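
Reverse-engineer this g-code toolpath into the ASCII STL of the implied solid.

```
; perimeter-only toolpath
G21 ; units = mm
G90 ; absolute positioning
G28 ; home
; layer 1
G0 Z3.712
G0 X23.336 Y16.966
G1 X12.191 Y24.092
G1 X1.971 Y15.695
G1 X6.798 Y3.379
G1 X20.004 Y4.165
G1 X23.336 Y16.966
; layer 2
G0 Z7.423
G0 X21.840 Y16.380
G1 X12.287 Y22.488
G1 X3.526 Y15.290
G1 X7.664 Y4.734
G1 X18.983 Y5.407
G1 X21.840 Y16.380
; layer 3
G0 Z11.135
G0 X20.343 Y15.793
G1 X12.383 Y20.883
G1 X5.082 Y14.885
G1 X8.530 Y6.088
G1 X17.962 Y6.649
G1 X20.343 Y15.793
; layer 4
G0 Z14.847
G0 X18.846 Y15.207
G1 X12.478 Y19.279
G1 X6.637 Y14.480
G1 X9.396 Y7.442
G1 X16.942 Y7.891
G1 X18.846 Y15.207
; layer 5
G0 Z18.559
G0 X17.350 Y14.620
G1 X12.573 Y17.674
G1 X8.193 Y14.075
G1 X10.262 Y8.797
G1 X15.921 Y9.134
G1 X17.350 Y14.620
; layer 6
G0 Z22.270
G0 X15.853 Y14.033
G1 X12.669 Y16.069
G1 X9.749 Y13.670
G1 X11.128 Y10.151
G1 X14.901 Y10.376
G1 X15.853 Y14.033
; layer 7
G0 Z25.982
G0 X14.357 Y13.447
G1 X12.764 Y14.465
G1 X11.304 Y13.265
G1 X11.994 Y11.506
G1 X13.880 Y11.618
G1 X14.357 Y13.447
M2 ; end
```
solid part
  facet normal 0.0000 0.0000 -1.0000
    outer loop
      vertex 0.415 16.100 0.000
      vertex 12.096 25.697 0.000
      vertex 24.833 17.553 0.000
    endloop
  endfacet
  facet normal 0.0000 0.0000 -1.0000
    outer loop
      vertex 5.932 2.025 0.000
      vertex 0.415 16.100 0.000
      vertex 24.833 17.553 0.000
    endloop
  endfacet
  facet normal 0.0000 0.0000 -1.0000
    outer loop
      vertex 21.024 2.923 0.000
      vertex 5.932 2.025 0.000
      vertex 24.833 17.553 0.000
    endloop
  endfacet
  facet normal 0.5084 0.7951 0.3307
    outer loop
      vertex 24.833 17.553 0.000
      vertex 12.096 25.697 0.000
      vertex 12.860 12.860 29.694
    endloop
  endfacet
  facet normal -0.5991 0.7292 0.3307
    outer loop
      vertex 12.096 25.697 0.000
      vertex 0.415 16.100 0.000
      vertex 12.860 12.860 29.694
    endloop
  endfacet
  facet normal -0.8787 -0.3444 0.3307
    outer loop
      vertex 0.415 16.100 0.000
      vertex 5.932 2.025 0.000
      vertex 12.860 12.860 29.694
    endloop
  endfacet
  facet normal 0.0561 -0.9421 0.3307
    outer loop
      vertex 5.932 2.025 0.000
      vertex 21.024 2.923 0.000
      vertex 12.860 12.860 29.694
    endloop
  endfacet
  facet normal 0.9133 -0.2378 0.3307
    outer loop
      vertex 21.024 2.923 0.000
      vertex 24.833 17.553 0.000
      vertex 12.860 12.860 29.694
    endloop
  endfacet
endsolid part

The G0 Z moves step by Δz≈3.712 mm. The G1 loops shrink linearly with z, so the solid tapers from its base footprint up to z≈29.7. Closing with a flat bottom cap and the tapered top and triangulating gives 8 facets — a regular 5-sided pyramid, base circumscribed radius ≈ 12.9 mm, apex at z ≈ 29.7 mm.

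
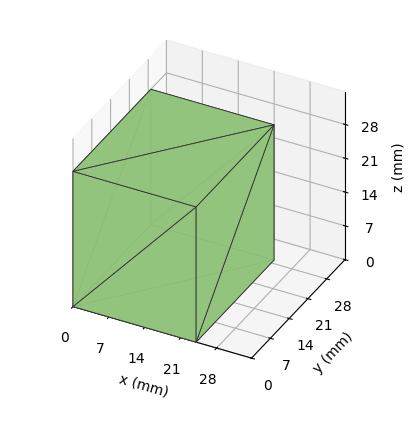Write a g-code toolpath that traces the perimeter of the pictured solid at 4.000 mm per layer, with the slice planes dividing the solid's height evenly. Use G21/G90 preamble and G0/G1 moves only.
Reading the render: the shape is a rectangular box, roughly 24 × 29 mm footprint and 28 mm tall (dimensions read to the nearest mm from the axis ticks). For the g-code, the solid's height is divided into equal slices at the stated Δz and each level perimeter traced with G1 moves after a G0 lift.

; perimeter-only toolpath
G21 ; units = mm
G90 ; absolute positioning
G28 ; home
; layer 1
G0 Z4.000
G0 X0.000 Y0.000
G1 X24.000 Y0.000
G1 X24.000 Y29.000
G1 X0.000 Y29.000
G1 X0.000 Y0.000
; layer 2
G0 Z8.000
G0 X0.000 Y0.000
G1 X24.000 Y0.000
G1 X24.000 Y29.000
G1 X0.000 Y29.000
G1 X0.000 Y0.000
; layer 3
G0 Z12.000
G0 X0.000 Y0.000
G1 X24.000 Y0.000
G1 X24.000 Y29.000
G1 X0.000 Y29.000
G1 X0.000 Y0.000
; layer 4
G0 Z16.000
G0 X0.000 Y0.000
G1 X24.000 Y0.000
G1 X24.000 Y29.000
G1 X0.000 Y29.000
G1 X0.000 Y0.000
; layer 5
G0 Z20.000
G0 X0.000 Y0.000
G1 X24.000 Y0.000
G1 X24.000 Y29.000
G1 X0.000 Y29.000
G1 X0.000 Y0.000
; layer 6
G0 Z24.000
G0 X0.000 Y0.000
G1 X24.000 Y0.000
G1 X24.000 Y29.000
G1 X0.000 Y29.000
G1 X0.000 Y0.000
; layer 7
G0 Z28.000
G0 X0.000 Y0.000
G1 X24.000 Y0.000
G1 X24.000 Y29.000
G1 X0.000 Y29.000
G1 X0.000 Y0.000
M2 ; end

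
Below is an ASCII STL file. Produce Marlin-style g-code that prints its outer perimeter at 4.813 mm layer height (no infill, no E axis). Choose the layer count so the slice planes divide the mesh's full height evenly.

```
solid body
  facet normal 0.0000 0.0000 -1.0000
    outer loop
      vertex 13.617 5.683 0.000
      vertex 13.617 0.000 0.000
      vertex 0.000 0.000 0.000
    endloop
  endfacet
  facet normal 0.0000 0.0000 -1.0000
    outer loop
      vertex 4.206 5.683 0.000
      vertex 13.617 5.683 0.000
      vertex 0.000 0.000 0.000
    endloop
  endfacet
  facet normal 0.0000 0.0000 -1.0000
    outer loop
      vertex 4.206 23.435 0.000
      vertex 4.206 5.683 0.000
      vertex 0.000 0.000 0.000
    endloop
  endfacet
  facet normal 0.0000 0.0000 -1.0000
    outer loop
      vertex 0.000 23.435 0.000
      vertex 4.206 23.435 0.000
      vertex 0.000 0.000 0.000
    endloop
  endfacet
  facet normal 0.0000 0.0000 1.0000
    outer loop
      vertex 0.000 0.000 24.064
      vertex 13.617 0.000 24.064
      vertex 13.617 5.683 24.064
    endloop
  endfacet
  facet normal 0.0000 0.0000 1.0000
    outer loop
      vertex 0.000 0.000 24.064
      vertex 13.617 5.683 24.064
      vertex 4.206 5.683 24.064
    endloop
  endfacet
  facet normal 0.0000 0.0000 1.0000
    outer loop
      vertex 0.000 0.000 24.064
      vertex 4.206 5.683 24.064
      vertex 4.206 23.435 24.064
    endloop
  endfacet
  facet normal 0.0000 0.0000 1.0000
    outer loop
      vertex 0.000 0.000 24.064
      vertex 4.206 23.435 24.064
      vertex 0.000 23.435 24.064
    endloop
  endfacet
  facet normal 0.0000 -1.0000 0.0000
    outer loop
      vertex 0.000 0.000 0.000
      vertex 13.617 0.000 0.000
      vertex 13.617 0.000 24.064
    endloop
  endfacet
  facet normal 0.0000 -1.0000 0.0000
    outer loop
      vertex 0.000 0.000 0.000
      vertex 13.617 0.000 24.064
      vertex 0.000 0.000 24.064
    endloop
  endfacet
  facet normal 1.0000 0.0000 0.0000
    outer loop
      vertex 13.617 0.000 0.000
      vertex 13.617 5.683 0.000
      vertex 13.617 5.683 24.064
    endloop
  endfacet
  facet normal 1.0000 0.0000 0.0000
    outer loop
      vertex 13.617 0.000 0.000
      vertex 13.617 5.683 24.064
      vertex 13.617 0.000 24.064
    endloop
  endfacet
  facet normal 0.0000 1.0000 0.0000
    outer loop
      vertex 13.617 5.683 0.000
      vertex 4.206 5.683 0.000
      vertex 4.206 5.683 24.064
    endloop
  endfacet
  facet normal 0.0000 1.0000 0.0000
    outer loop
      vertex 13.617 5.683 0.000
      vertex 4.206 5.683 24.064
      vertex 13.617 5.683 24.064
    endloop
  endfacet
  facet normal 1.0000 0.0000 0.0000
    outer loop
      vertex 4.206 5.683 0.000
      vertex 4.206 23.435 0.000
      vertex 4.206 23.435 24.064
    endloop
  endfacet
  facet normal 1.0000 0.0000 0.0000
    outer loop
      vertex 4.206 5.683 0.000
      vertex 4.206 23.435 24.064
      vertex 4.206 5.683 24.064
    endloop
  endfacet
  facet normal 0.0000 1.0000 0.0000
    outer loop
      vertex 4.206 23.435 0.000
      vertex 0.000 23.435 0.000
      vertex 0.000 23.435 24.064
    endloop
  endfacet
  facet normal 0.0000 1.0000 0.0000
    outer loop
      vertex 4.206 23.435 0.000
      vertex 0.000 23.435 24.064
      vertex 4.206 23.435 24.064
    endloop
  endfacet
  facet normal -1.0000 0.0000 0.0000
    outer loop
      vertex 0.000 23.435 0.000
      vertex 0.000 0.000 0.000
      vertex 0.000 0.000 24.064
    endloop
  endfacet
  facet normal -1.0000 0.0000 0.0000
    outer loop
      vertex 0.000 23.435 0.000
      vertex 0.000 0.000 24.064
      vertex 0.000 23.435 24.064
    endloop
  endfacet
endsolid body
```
; perimeter-only toolpath
G21 ; units = mm
G90 ; absolute positioning
G28 ; home
; layer 1
G0 Z4.813
G0 X0.000 Y0.000
G1 X13.617 Y0.000
G1 X13.617 Y5.683
G1 X4.206 Y5.683
G1 X4.206 Y23.435
G1 X0.000 Y23.435
G1 X0.000 Y0.000
; layer 2
G0 Z9.626
G0 X0.000 Y0.000
G1 X13.617 Y0.000
G1 X13.617 Y5.683
G1 X4.206 Y5.683
G1 X4.206 Y23.435
G1 X0.000 Y23.435
G1 X0.000 Y0.000
; layer 3
G0 Z14.438
G0 X0.000 Y0.000
G1 X13.617 Y0.000
G1 X13.617 Y5.683
G1 X4.206 Y5.683
G1 X4.206 Y23.435
G1 X0.000 Y23.435
G1 X0.000 Y0.000
; layer 4
G0 Z19.251
G0 X0.000 Y0.000
G1 X13.617 Y0.000
G1 X13.617 Y5.683
G1 X4.206 Y5.683
G1 X4.206 Y23.435
G1 X0.000 Y23.435
G1 X0.000 Y0.000
; layer 5
G0 Z24.064
G0 X0.000 Y0.000
G1 X13.617 Y0.000
G1 X13.617 Y5.683
G1 X4.206 Y5.683
G1 X4.206 Y23.435
G1 X0.000 Y23.435
G1 X0.000 Y0.000
M2 ; end

The solid is an L-shaped prism: outer 13.6 × 23.4 mm, arm thicknesses ≈ 5.68 mm (horizontal) and 4.21 mm (vertical), extruded 24.1 mm in z. Slicing at Δz = 4.813 mm — 5 equal slices spanning the solid's height, so layer i sits at z = i·h/5 — gives 5 non-empty perimeters. Each is a 6-segment closed polygon; G0 lifts to the layer z and rapids to the start vertex, then G1 traces the edges.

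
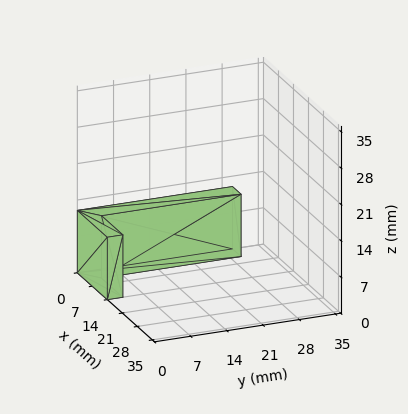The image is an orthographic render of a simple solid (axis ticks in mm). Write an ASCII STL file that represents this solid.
Reading the render: the shape is an L-shaped prism: outer 14 × 30 mm, arm thicknesses ≈ 3 mm (horizontal) and 4 mm (vertical), extruded 12 mm in z (dimensions read to the nearest mm from the axis ticks). For the STL, each face is triangulated and given an outward normal.

solid part
  facet normal 0.0000 0.0000 -1.0000
    outer loop
      vertex 14.000 3.000 0.000
      vertex 14.000 0.000 0.000
      vertex 0.000 0.000 0.000
    endloop
  endfacet
  facet normal 0.0000 0.0000 -1.0000
    outer loop
      vertex 4.000 3.000 0.000
      vertex 14.000 3.000 0.000
      vertex 0.000 0.000 0.000
    endloop
  endfacet
  facet normal 0.0000 0.0000 -1.0000
    outer loop
      vertex 4.000 30.000 0.000
      vertex 4.000 3.000 0.000
      vertex 0.000 0.000 0.000
    endloop
  endfacet
  facet normal 0.0000 0.0000 -1.0000
    outer loop
      vertex 0.000 30.000 0.000
      vertex 4.000 30.000 0.000
      vertex 0.000 0.000 0.000
    endloop
  endfacet
  facet normal 0.0000 0.0000 1.0000
    outer loop
      vertex 0.000 0.000 12.000
      vertex 14.000 0.000 12.000
      vertex 14.000 3.000 12.000
    endloop
  endfacet
  facet normal 0.0000 0.0000 1.0000
    outer loop
      vertex 0.000 0.000 12.000
      vertex 14.000 3.000 12.000
      vertex 4.000 3.000 12.000
    endloop
  endfacet
  facet normal 0.0000 0.0000 1.0000
    outer loop
      vertex 0.000 0.000 12.000
      vertex 4.000 3.000 12.000
      vertex 4.000 30.000 12.000
    endloop
  endfacet
  facet normal 0.0000 0.0000 1.0000
    outer loop
      vertex 0.000 0.000 12.000
      vertex 4.000 30.000 12.000
      vertex 0.000 30.000 12.000
    endloop
  endfacet
  facet normal 0.0000 -1.0000 0.0000
    outer loop
      vertex 0.000 0.000 0.000
      vertex 14.000 0.000 0.000
      vertex 14.000 0.000 12.000
    endloop
  endfacet
  facet normal 0.0000 -1.0000 0.0000
    outer loop
      vertex 0.000 0.000 0.000
      vertex 14.000 0.000 12.000
      vertex 0.000 0.000 12.000
    endloop
  endfacet
  facet normal 1.0000 0.0000 0.0000
    outer loop
      vertex 14.000 0.000 0.000
      vertex 14.000 3.000 0.000
      vertex 14.000 3.000 12.000
    endloop
  endfacet
  facet normal 1.0000 0.0000 0.0000
    outer loop
      vertex 14.000 0.000 0.000
      vertex 14.000 3.000 12.000
      vertex 14.000 0.000 12.000
    endloop
  endfacet
  facet normal 0.0000 1.0000 0.0000
    outer loop
      vertex 14.000 3.000 0.000
      vertex 4.000 3.000 0.000
      vertex 4.000 3.000 12.000
    endloop
  endfacet
  facet normal 0.0000 1.0000 0.0000
    outer loop
      vertex 14.000 3.000 0.000
      vertex 4.000 3.000 12.000
      vertex 14.000 3.000 12.000
    endloop
  endfacet
  facet normal 1.0000 0.0000 0.0000
    outer loop
      vertex 4.000 3.000 0.000
      vertex 4.000 30.000 0.000
      vertex 4.000 30.000 12.000
    endloop
  endfacet
  facet normal 1.0000 0.0000 0.0000
    outer loop
      vertex 4.000 3.000 0.000
      vertex 4.000 30.000 12.000
      vertex 4.000 3.000 12.000
    endloop
  endfacet
  facet normal 0.0000 1.0000 0.0000
    outer loop
      vertex 4.000 30.000 0.000
      vertex 0.000 30.000 0.000
      vertex 0.000 30.000 12.000
    endloop
  endfacet
  facet normal 0.0000 1.0000 0.0000
    outer loop
      vertex 4.000 30.000 0.000
      vertex 0.000 30.000 12.000
      vertex 4.000 30.000 12.000
    endloop
  endfacet
  facet normal -1.0000 0.0000 0.0000
    outer loop
      vertex 0.000 30.000 0.000
      vertex 0.000 0.000 0.000
      vertex 0.000 0.000 12.000
    endloop
  endfacet
  facet normal -1.0000 0.0000 0.0000
    outer loop
      vertex 0.000 30.000 0.000
      vertex 0.000 0.000 12.000
      vertex 0.000 30.000 12.000
    endloop
  endfacet
endsolid part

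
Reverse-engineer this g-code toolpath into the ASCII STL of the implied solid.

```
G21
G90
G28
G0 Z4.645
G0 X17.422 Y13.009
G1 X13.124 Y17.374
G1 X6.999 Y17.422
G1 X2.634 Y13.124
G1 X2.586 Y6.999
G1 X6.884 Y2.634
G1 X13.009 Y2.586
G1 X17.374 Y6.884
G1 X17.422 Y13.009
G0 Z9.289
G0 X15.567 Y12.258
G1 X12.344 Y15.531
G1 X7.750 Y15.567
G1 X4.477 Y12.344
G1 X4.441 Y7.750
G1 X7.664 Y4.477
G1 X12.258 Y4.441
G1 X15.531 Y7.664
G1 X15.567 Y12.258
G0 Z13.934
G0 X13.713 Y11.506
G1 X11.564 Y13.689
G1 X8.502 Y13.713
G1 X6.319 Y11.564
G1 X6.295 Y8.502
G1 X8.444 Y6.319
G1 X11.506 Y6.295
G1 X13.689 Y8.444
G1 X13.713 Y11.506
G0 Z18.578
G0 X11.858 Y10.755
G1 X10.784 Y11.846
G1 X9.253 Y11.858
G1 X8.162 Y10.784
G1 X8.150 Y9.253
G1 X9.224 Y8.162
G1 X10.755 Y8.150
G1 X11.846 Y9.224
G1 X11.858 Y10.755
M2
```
solid part
  facet normal 0.0000 0.0000 -1.0000
    outer loop
      vertex 6.248 19.276 0.000
      vertex 13.904 19.216 0.000
      vertex 19.276 13.760 0.000
    endloop
  endfacet
  facet normal 0.0000 0.0000 -1.0000
    outer loop
      vertex 0.792 13.904 0.000
      vertex 6.248 19.276 0.000
      vertex 19.276 13.760 0.000
    endloop
  endfacet
  facet normal 0.0000 0.0000 -1.0000
    outer loop
      vertex 0.732 6.248 0.000
      vertex 0.792 13.904 0.000
      vertex 19.276 13.760 0.000
    endloop
  endfacet
  facet normal 0.0000 0.0000 -1.0000
    outer loop
      vertex 6.104 0.792 0.000
      vertex 0.732 6.248 0.000
      vertex 19.276 13.760 0.000
    endloop
  endfacet
  facet normal 0.0000 0.0000 -1.0000
    outer loop
      vertex 13.760 0.732 0.000
      vertex 6.104 0.792 0.000
      vertex 19.276 13.760 0.000
    endloop
  endfacet
  facet normal 0.0000 0.0000 -1.0000
    outer loop
      vertex 19.216 6.104 0.000
      vertex 13.760 0.732 0.000
      vertex 19.276 13.760 0.000
    endloop
  endfacet
  facet normal 0.6621 0.6519 0.3698
    outer loop
      vertex 19.276 13.760 0.000
      vertex 13.904 19.216 0.000
      vertex 10.004 10.004 23.223
    endloop
  endfacet
  facet normal 0.0073 0.9291 0.3698
    outer loop
      vertex 13.904 19.216 0.000
      vertex 6.248 19.276 0.000
      vertex 10.004 10.004 23.223
    endloop
  endfacet
  facet normal -0.6519 0.6621 0.3698
    outer loop
      vertex 6.248 19.276 0.000
      vertex 0.792 13.904 0.000
      vertex 10.004 10.004 23.223
    endloop
  endfacet
  facet normal -0.9291 0.0073 0.3698
    outer loop
      vertex 0.792 13.904 0.000
      vertex 0.732 6.248 0.000
      vertex 10.004 10.004 23.223
    endloop
  endfacet
  facet normal -0.6621 -0.6519 0.3698
    outer loop
      vertex 0.732 6.248 0.000
      vertex 6.104 0.792 0.000
      vertex 10.004 10.004 23.223
    endloop
  endfacet
  facet normal -0.0073 -0.9291 0.3698
    outer loop
      vertex 6.104 0.792 0.000
      vertex 13.760 0.732 0.000
      vertex 10.004 10.004 23.223
    endloop
  endfacet
  facet normal 0.6519 -0.6621 0.3698
    outer loop
      vertex 13.760 0.732 0.000
      vertex 19.216 6.104 0.000
      vertex 10.004 10.004 23.223
    endloop
  endfacet
  facet normal 0.9291 -0.0073 0.3698
    outer loop
      vertex 19.216 6.104 0.000
      vertex 19.276 13.760 0.000
      vertex 10.004 10.004 23.223
    endloop
  endfacet
endsolid part

The G0 Z moves step by Δz≈4.645 mm. The G1 loops shrink linearly with z, so the solid tapers from its base footprint up to z≈23.2. Closing with a flat bottom cap and the tapered top and triangulating gives 14 facets — a regular 8-sided pyramid, base circumscribed radius ≈ 10 mm, apex at z ≈ 23.2 mm.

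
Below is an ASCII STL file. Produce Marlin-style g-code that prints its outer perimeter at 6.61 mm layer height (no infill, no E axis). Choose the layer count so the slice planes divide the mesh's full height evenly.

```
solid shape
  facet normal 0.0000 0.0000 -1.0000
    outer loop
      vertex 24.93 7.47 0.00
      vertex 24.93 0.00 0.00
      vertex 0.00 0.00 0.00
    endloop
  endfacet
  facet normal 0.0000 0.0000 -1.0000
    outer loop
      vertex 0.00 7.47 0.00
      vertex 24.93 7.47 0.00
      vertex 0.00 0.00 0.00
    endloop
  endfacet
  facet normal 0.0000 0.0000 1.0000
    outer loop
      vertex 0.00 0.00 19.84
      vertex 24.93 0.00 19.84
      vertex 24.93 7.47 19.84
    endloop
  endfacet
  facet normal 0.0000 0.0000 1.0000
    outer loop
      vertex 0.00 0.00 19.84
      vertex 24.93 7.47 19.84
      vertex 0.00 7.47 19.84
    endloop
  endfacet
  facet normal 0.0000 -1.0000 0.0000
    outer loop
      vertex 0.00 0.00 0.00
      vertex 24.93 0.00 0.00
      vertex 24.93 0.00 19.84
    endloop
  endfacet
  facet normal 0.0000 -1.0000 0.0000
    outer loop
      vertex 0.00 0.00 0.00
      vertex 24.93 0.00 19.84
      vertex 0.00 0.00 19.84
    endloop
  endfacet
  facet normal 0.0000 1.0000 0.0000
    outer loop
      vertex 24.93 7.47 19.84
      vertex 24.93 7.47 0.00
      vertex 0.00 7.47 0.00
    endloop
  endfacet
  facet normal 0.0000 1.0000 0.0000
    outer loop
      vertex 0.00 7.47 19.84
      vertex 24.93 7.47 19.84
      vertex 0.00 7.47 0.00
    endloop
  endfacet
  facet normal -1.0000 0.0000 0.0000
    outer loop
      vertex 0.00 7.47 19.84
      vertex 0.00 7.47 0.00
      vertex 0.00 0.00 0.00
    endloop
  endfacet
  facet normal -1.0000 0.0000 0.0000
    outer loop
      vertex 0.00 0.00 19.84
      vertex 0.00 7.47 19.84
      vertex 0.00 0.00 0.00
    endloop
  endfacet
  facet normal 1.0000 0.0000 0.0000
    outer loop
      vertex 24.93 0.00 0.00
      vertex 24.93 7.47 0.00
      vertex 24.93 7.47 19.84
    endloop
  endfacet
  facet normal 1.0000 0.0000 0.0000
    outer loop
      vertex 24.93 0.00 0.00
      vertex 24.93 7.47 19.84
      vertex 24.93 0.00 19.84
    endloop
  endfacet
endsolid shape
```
; perimeter-only toolpath
G21 ; units = mm
G90 ; absolute positioning
G28 ; home
; layer 1
G0 Z6.61
G0 X0.00 Y0.00
G1 X24.93 Y0.00
G1 X24.93 Y7.47
G1 X0.00 Y7.47
G1 X0.00 Y0.00
; layer 2
G0 Z13.23
G0 X0.00 Y0.00
G1 X24.93 Y0.00
G1 X24.93 Y7.47
G1 X0.00 Y7.47
G1 X0.00 Y0.00
; layer 3
G0 Z19.84
G0 X0.00 Y0.00
G1 X24.93 Y0.00
G1 X24.93 Y7.47
G1 X0.00 Y7.47
G1 X0.00 Y0.00
M2 ; end

The solid is a rectangular box, roughly 24.9 × 7.47 mm footprint and 19.8 mm tall. Slicing at Δz = 6.61 mm — 3 equal slices spanning the solid's height, so layer i sits at z = i·h/3 — gives 3 non-empty perimeters. Each is a 4-segment closed polygon; G0 lifts to the layer z and rapids to the start vertex, then G1 traces the edges.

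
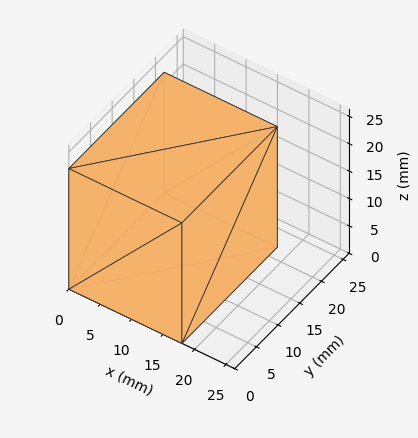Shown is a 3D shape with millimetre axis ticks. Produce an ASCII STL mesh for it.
Reading the render: the shape is a rectangular box, roughly 18 × 22 mm footprint and 22 mm tall (dimensions read to the nearest mm from the axis ticks). For the STL, each face is triangulated and given an outward normal.

solid part
  facet normal 0.0000 0.0000 -1.0000
    outer loop
      vertex 18.000 22.000 0.000
      vertex 18.000 0.000 0.000
      vertex 0.000 0.000 0.000
    endloop
  endfacet
  facet normal 0.0000 0.0000 -1.0000
    outer loop
      vertex 0.000 22.000 0.000
      vertex 18.000 22.000 0.000
      vertex 0.000 0.000 0.000
    endloop
  endfacet
  facet normal 0.0000 0.0000 1.0000
    outer loop
      vertex 0.000 0.000 22.000
      vertex 18.000 0.000 22.000
      vertex 18.000 22.000 22.000
    endloop
  endfacet
  facet normal 0.0000 0.0000 1.0000
    outer loop
      vertex 0.000 0.000 22.000
      vertex 18.000 22.000 22.000
      vertex 0.000 22.000 22.000
    endloop
  endfacet
  facet normal 0.0000 -1.0000 0.0000
    outer loop
      vertex 0.000 0.000 0.000
      vertex 18.000 0.000 0.000
      vertex 18.000 0.000 22.000
    endloop
  endfacet
  facet normal 0.0000 -1.0000 0.0000
    outer loop
      vertex 0.000 0.000 0.000
      vertex 18.000 0.000 22.000
      vertex 0.000 0.000 22.000
    endloop
  endfacet
  facet normal 0.0000 1.0000 0.0000
    outer loop
      vertex 18.000 22.000 22.000
      vertex 18.000 22.000 0.000
      vertex 0.000 22.000 0.000
    endloop
  endfacet
  facet normal 0.0000 1.0000 0.0000
    outer loop
      vertex 0.000 22.000 22.000
      vertex 18.000 22.000 22.000
      vertex 0.000 22.000 0.000
    endloop
  endfacet
  facet normal -1.0000 0.0000 0.0000
    outer loop
      vertex 0.000 22.000 22.000
      vertex 0.000 22.000 0.000
      vertex 0.000 0.000 0.000
    endloop
  endfacet
  facet normal -1.0000 0.0000 0.0000
    outer loop
      vertex 0.000 0.000 22.000
      vertex 0.000 22.000 22.000
      vertex 0.000 0.000 0.000
    endloop
  endfacet
  facet normal 1.0000 0.0000 0.0000
    outer loop
      vertex 18.000 0.000 0.000
      vertex 18.000 22.000 0.000
      vertex 18.000 22.000 22.000
    endloop
  endfacet
  facet normal 1.0000 0.0000 0.0000
    outer loop
      vertex 18.000 0.000 0.000
      vertex 18.000 22.000 22.000
      vertex 18.000 0.000 22.000
    endloop
  endfacet
endsolid part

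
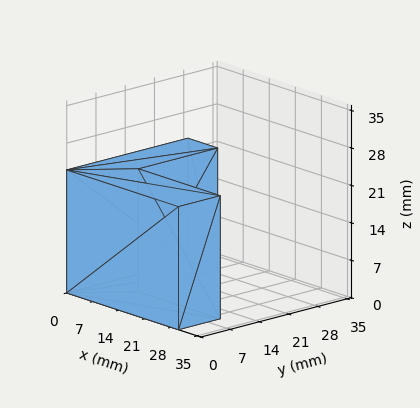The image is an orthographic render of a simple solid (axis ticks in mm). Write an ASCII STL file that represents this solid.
Reading the render: the shape is an L-shaped prism: outer 30 × 29 mm, arm thicknesses ≈ 10 mm (horizontal) and 8 mm (vertical), extruded 23 mm in z (dimensions read to the nearest mm from the axis ticks). For the STL, each face is triangulated and given an outward normal.

solid part
  facet normal 0.0000 0.0000 -1.0000
    outer loop
      vertex 30.00 10.00 0.00
      vertex 30.00 0.00 0.00
      vertex 0.00 0.00 0.00
    endloop
  endfacet
  facet normal 0.0000 0.0000 -1.0000
    outer loop
      vertex 8.00 10.00 0.00
      vertex 30.00 10.00 0.00
      vertex 0.00 0.00 0.00
    endloop
  endfacet
  facet normal 0.0000 0.0000 -1.0000
    outer loop
      vertex 8.00 29.00 0.00
      vertex 8.00 10.00 0.00
      vertex 0.00 0.00 0.00
    endloop
  endfacet
  facet normal 0.0000 0.0000 -1.0000
    outer loop
      vertex 0.00 29.00 0.00
      vertex 8.00 29.00 0.00
      vertex 0.00 0.00 0.00
    endloop
  endfacet
  facet normal 0.0000 0.0000 1.0000
    outer loop
      vertex 0.00 0.00 23.00
      vertex 30.00 0.00 23.00
      vertex 30.00 10.00 23.00
    endloop
  endfacet
  facet normal 0.0000 0.0000 1.0000
    outer loop
      vertex 0.00 0.00 23.00
      vertex 30.00 10.00 23.00
      vertex 8.00 10.00 23.00
    endloop
  endfacet
  facet normal 0.0000 0.0000 1.0000
    outer loop
      vertex 0.00 0.00 23.00
      vertex 8.00 10.00 23.00
      vertex 8.00 29.00 23.00
    endloop
  endfacet
  facet normal 0.0000 0.0000 1.0000
    outer loop
      vertex 0.00 0.00 23.00
      vertex 8.00 29.00 23.00
      vertex 0.00 29.00 23.00
    endloop
  endfacet
  facet normal 0.0000 -1.0000 0.0000
    outer loop
      vertex 0.00 0.00 0.00
      vertex 30.00 0.00 0.00
      vertex 30.00 0.00 23.00
    endloop
  endfacet
  facet normal 0.0000 -1.0000 0.0000
    outer loop
      vertex 0.00 0.00 0.00
      vertex 30.00 0.00 23.00
      vertex 0.00 0.00 23.00
    endloop
  endfacet
  facet normal 1.0000 0.0000 0.0000
    outer loop
      vertex 30.00 0.00 0.00
      vertex 30.00 10.00 0.00
      vertex 30.00 10.00 23.00
    endloop
  endfacet
  facet normal 1.0000 0.0000 0.0000
    outer loop
      vertex 30.00 0.00 0.00
      vertex 30.00 10.00 23.00
      vertex 30.00 0.00 23.00
    endloop
  endfacet
  facet normal 0.0000 1.0000 0.0000
    outer loop
      vertex 30.00 10.00 0.00
      vertex 8.00 10.00 0.00
      vertex 8.00 10.00 23.00
    endloop
  endfacet
  facet normal 0.0000 1.0000 0.0000
    outer loop
      vertex 30.00 10.00 0.00
      vertex 8.00 10.00 23.00
      vertex 30.00 10.00 23.00
    endloop
  endfacet
  facet normal 1.0000 0.0000 0.0000
    outer loop
      vertex 8.00 10.00 0.00
      vertex 8.00 29.00 0.00
      vertex 8.00 29.00 23.00
    endloop
  endfacet
  facet normal 1.0000 0.0000 0.0000
    outer loop
      vertex 8.00 10.00 0.00
      vertex 8.00 29.00 23.00
      vertex 8.00 10.00 23.00
    endloop
  endfacet
  facet normal 0.0000 1.0000 0.0000
    outer loop
      vertex 8.00 29.00 0.00
      vertex 0.00 29.00 0.00
      vertex 0.00 29.00 23.00
    endloop
  endfacet
  facet normal 0.0000 1.0000 0.0000
    outer loop
      vertex 8.00 29.00 0.00
      vertex 0.00 29.00 23.00
      vertex 8.00 29.00 23.00
    endloop
  endfacet
  facet normal -1.0000 0.0000 0.0000
    outer loop
      vertex 0.00 29.00 0.00
      vertex 0.00 0.00 0.00
      vertex 0.00 0.00 23.00
    endloop
  endfacet
  facet normal -1.0000 0.0000 0.0000
    outer loop
      vertex 0.00 29.00 0.00
      vertex 0.00 0.00 23.00
      vertex 0.00 29.00 23.00
    endloop
  endfacet
endsolid part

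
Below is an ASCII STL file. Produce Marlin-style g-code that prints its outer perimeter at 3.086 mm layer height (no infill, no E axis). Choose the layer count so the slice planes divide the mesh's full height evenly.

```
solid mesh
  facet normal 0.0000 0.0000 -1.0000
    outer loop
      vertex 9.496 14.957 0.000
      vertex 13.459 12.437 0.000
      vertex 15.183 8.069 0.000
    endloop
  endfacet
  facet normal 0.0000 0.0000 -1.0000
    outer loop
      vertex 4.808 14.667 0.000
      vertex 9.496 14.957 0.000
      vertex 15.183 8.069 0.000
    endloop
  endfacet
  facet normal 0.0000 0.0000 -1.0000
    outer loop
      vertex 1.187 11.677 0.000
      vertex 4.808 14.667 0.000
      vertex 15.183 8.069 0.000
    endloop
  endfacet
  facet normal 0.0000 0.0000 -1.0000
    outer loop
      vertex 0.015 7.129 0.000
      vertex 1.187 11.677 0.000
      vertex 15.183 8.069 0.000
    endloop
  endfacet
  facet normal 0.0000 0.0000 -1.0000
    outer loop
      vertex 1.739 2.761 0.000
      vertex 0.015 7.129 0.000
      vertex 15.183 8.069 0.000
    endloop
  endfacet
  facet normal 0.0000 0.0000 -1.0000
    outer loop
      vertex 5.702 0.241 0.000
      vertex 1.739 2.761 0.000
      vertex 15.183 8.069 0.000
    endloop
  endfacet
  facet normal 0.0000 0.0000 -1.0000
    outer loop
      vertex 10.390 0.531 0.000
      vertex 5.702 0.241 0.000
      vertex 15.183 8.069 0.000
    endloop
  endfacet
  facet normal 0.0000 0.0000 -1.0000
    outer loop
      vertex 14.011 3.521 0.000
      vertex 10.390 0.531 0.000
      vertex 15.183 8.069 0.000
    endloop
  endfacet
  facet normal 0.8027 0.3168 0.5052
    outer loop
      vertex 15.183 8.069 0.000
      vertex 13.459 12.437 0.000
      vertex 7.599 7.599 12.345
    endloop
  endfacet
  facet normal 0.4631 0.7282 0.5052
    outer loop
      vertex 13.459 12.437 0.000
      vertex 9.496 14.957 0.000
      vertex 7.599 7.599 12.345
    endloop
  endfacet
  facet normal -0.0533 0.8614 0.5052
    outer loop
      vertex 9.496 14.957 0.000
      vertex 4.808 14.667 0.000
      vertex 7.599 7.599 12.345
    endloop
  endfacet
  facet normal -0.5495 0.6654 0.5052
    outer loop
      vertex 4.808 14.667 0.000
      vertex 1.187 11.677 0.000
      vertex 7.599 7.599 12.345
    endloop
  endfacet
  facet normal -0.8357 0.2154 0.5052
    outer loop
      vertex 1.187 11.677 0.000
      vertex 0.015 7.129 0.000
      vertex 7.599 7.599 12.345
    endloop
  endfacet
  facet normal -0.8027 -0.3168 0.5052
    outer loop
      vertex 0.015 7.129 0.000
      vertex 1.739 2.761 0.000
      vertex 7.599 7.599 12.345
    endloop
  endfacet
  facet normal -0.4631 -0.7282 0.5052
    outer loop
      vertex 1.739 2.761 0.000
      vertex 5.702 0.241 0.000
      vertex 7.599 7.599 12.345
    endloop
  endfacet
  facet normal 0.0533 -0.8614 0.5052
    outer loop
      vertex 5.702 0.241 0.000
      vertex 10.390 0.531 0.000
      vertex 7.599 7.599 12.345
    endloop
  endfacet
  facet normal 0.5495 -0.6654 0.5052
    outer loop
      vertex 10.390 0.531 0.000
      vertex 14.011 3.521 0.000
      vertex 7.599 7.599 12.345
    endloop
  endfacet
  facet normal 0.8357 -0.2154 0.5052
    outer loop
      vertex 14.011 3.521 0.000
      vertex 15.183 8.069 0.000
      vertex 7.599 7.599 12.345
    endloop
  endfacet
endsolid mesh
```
; perimeter-only toolpath
G21 ; units = mm
G90 ; absolute positioning
G28 ; home
; layer 1
G0 Z3.086
G0 X13.287 Y7.952
G1 X11.994 Y11.227
G1 X9.022 Y13.117
G1 X5.506 Y12.900
G1 X2.790 Y10.657
G1 X1.911 Y7.247
G1 X3.204 Y3.971
G1 X6.176 Y2.081
G1 X9.692 Y2.298
G1 X12.408 Y4.540
G1 X13.287 Y7.952
; layer 2
G0 Z6.173
G0 X11.391 Y7.834
G1 X10.529 Y10.018
G1 X8.547 Y11.278
G1 X6.204 Y11.133
G1 X4.393 Y9.638
G1 X3.807 Y7.364
G1 X4.669 Y5.180
G1 X6.651 Y3.920
G1 X8.995 Y4.065
G1 X10.805 Y5.560
G1 X11.391 Y7.834
; layer 3
G0 Z9.259
G0 X9.495 Y7.716
G1 X9.064 Y8.809
G1 X8.073 Y9.439
G1 X6.901 Y9.366
G1 X5.996 Y8.619
G1 X5.703 Y7.482
G1 X6.134 Y6.389
G1 X7.125 Y5.760
G1 X8.297 Y5.832
G1 X9.202 Y6.580
G1 X9.495 Y7.716
M2 ; end

The solid is a regular 10-sided pyramid, base circumscribed radius ≈ 7.6 mm, apex at z ≈ 12.3 mm. Slicing at Δz = 3.086 mm — 4 equal slices spanning the solid's height, so layer i sits at z = i·h/4 — gives 3 non-empty perimeters. Each is a 10-segment closed polygon; G0 lifts to the layer z and rapids to the start vertex, then G1 traces the edges. The cross-section shrinks linearly with z (the slice at the apex is degenerate and omitted).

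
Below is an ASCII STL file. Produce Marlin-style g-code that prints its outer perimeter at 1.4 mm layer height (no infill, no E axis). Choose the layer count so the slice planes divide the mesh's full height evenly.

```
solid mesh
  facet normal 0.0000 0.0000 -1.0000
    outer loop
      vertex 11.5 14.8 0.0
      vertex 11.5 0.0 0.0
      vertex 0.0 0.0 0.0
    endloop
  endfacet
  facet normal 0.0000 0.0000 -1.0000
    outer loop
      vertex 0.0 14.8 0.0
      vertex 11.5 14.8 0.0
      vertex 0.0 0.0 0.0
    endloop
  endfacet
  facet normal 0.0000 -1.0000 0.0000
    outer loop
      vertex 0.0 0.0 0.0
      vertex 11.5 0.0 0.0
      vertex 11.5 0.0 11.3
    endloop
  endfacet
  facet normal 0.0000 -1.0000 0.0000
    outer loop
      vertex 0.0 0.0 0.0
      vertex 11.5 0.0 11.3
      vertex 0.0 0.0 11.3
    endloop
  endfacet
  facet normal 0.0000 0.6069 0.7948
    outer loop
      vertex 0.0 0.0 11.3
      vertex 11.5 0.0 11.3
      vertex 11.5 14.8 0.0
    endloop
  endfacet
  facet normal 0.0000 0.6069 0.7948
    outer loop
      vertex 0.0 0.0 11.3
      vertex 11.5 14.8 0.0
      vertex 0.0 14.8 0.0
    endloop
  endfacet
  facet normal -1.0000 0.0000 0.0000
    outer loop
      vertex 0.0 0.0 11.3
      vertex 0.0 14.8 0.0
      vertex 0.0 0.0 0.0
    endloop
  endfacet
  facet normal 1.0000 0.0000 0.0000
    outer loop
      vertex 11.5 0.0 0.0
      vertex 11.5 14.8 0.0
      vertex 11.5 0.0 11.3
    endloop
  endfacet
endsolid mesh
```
; perimeter-only toolpath
G21 ; units = mm
G90 ; absolute positioning
G28 ; home
; layer 1
G0 Z1.4
G0 X0.0 Y0.0
G1 X11.5 Y0.0
G1 X11.5 Y13.0
G1 X0.0 Y13.0
G1 X0.0 Y0.0
; layer 2
G0 Z2.8
G0 X0.0 Y0.0
G1 X11.5 Y0.0
G1 X11.5 Y11.1
G1 X0.0 Y11.1
G1 X0.0 Y0.0
; layer 3
G0 Z4.2
G0 X0.0 Y0.0
G1 X11.5 Y0.0
G1 X11.5 Y9.2
G1 X0.0 Y9.2
G1 X0.0 Y0.0
; layer 4
G0 Z5.7
G0 X0.0 Y0.0
G1 X11.5 Y0.0
G1 X11.5 Y7.4
G1 X0.0 Y7.4
G1 X0.0 Y0.0
; layer 5
G0 Z7.1
G0 X0.0 Y0.0
G1 X11.5 Y0.0
G1 X11.5 Y5.6
G1 X0.0 Y5.6
G1 X0.0 Y0.0
; layer 6
G0 Z8.5
G0 X0.0 Y0.0
G1 X11.5 Y0.0
G1 X11.5 Y3.7
G1 X0.0 Y3.7
G1 X0.0 Y0.0
; layer 7
G0 Z9.9
G0 X0.0 Y0.0
G1 X11.5 Y0.0
G1 X11.5 Y1.9
G1 X0.0 Y1.9
G1 X0.0 Y0.0
M2 ; end

The solid is a wedge (ramp): 11.5 × 14.8 mm base, rising to 11.3 mm along the y=0 edge and sloping linearly to z=0 at y=14.8. Slicing at Δz = 1.4 mm — 8 equal slices spanning the solid's height, so layer i sits at z = i·h/8 — gives 7 non-empty perimeters. Each is a 4-segment closed polygon; G0 lifts to the layer z and rapids to the start vertex, then G1 traces the edges. The cross-section shrinks linearly with z (the slice at the apex is degenerate and omitted).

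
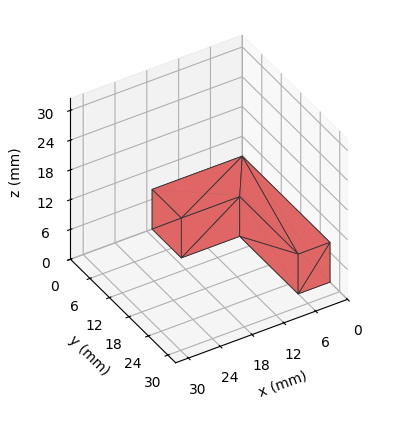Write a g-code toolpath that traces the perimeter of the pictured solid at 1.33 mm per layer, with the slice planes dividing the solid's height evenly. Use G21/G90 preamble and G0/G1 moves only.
Reading the render: the shape is an L-shaped prism: outer 17 × 27 mm, arm thicknesses ≈ 9 mm (horizontal) and 6 mm (vertical), extruded 8 mm in z (dimensions read to the nearest mm from the axis ticks). For the g-code, the solid's height is divided into equal slices at the stated Δz and each level perimeter traced with G1 moves after a G0 lift.

; perimeter-only toolpath
G21 ; units = mm
G90 ; absolute positioning
G28 ; home
; layer 1
G0 Z1.33
G0 X0.00 Y0.00
G1 X17.00 Y0.00
G1 X17.00 Y9.00
G1 X6.00 Y9.00
G1 X6.00 Y27.00
G1 X0.00 Y27.00
G1 X0.00 Y0.00
; layer 2
G0 Z2.67
G0 X0.00 Y0.00
G1 X17.00 Y0.00
G1 X17.00 Y9.00
G1 X6.00 Y9.00
G1 X6.00 Y27.00
G1 X0.00 Y27.00
G1 X0.00 Y0.00
; layer 3
G0 Z4.00
G0 X0.00 Y0.00
G1 X17.00 Y0.00
G1 X17.00 Y9.00
G1 X6.00 Y9.00
G1 X6.00 Y27.00
G1 X0.00 Y27.00
G1 X0.00 Y0.00
; layer 4
G0 Z5.33
G0 X0.00 Y0.00
G1 X17.00 Y0.00
G1 X17.00 Y9.00
G1 X6.00 Y9.00
G1 X6.00 Y27.00
G1 X0.00 Y27.00
G1 X0.00 Y0.00
; layer 5
G0 Z6.67
G0 X0.00 Y0.00
G1 X17.00 Y0.00
G1 X17.00 Y9.00
G1 X6.00 Y9.00
G1 X6.00 Y27.00
G1 X0.00 Y27.00
G1 X0.00 Y0.00
; layer 6
G0 Z8.00
G0 X0.00 Y0.00
G1 X17.00 Y0.00
G1 X17.00 Y9.00
G1 X6.00 Y9.00
G1 X6.00 Y27.00
G1 X0.00 Y27.00
G1 X0.00 Y0.00
M2 ; end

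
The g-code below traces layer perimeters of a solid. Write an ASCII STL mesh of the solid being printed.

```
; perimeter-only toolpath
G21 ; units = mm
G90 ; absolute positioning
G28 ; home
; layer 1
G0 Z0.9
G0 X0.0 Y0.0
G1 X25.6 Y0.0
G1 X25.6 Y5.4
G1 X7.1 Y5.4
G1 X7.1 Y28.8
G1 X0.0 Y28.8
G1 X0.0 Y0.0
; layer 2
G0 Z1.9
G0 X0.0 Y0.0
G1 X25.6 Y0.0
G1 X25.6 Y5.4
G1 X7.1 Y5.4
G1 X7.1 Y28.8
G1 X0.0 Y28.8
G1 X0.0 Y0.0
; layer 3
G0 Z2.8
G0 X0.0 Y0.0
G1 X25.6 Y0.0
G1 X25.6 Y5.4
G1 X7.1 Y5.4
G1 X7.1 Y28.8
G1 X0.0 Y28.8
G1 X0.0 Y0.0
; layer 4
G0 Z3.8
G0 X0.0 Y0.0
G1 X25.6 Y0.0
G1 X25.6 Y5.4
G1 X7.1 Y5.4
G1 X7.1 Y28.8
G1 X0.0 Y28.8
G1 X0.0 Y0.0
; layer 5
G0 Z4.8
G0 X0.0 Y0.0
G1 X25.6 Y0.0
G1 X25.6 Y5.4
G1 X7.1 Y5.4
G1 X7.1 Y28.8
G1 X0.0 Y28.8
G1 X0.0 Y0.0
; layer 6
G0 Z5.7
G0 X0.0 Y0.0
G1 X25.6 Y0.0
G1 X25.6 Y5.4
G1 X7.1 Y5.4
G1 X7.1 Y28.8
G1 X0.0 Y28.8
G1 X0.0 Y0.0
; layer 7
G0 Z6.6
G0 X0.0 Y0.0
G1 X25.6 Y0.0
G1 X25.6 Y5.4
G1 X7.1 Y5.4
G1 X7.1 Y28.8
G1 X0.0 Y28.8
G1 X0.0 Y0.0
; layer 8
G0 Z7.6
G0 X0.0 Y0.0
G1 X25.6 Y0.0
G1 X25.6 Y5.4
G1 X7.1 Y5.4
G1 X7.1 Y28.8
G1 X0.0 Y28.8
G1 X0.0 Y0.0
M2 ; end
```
solid part
  facet normal 0.0000 0.0000 -1.0000
    outer loop
      vertex 25.6 5.4 0.0
      vertex 25.6 0.0 0.0
      vertex 0.0 0.0 0.0
    endloop
  endfacet
  facet normal 0.0000 0.0000 -1.0000
    outer loop
      vertex 7.1 5.4 0.0
      vertex 25.6 5.4 0.0
      vertex 0.0 0.0 0.0
    endloop
  endfacet
  facet normal 0.0000 0.0000 -1.0000
    outer loop
      vertex 7.1 28.8 0.0
      vertex 7.1 5.4 0.0
      vertex 0.0 0.0 0.0
    endloop
  endfacet
  facet normal 0.0000 0.0000 -1.0000
    outer loop
      vertex 0.0 28.8 0.0
      vertex 7.1 28.8 0.0
      vertex 0.0 0.0 0.0
    endloop
  endfacet
  facet normal 0.0000 0.0000 1.0000
    outer loop
      vertex 0.0 0.0 7.6
      vertex 25.6 0.0 7.6
      vertex 25.6 5.4 7.6
    endloop
  endfacet
  facet normal 0.0000 0.0000 1.0000
    outer loop
      vertex 0.0 0.0 7.6
      vertex 25.6 5.4 7.6
      vertex 7.1 5.4 7.6
    endloop
  endfacet
  facet normal 0.0000 0.0000 1.0000
    outer loop
      vertex 0.0 0.0 7.6
      vertex 7.1 5.4 7.6
      vertex 7.1 28.8 7.6
    endloop
  endfacet
  facet normal 0.0000 0.0000 1.0000
    outer loop
      vertex 0.0 0.0 7.6
      vertex 7.1 28.8 7.6
      vertex 0.0 28.8 7.6
    endloop
  endfacet
  facet normal 0.0000 -1.0000 0.0000
    outer loop
      vertex 0.0 0.0 0.0
      vertex 25.6 0.0 0.0
      vertex 25.6 0.0 7.6
    endloop
  endfacet
  facet normal 0.0000 -1.0000 0.0000
    outer loop
      vertex 0.0 0.0 0.0
      vertex 25.6 0.0 7.6
      vertex 0.0 0.0 7.6
    endloop
  endfacet
  facet normal 1.0000 0.0000 0.0000
    outer loop
      vertex 25.6 0.0 0.0
      vertex 25.6 5.4 0.0
      vertex 25.6 5.4 7.6
    endloop
  endfacet
  facet normal 1.0000 0.0000 0.0000
    outer loop
      vertex 25.6 0.0 0.0
      vertex 25.6 5.4 7.6
      vertex 25.6 0.0 7.6
    endloop
  endfacet
  facet normal 0.0000 1.0000 0.0000
    outer loop
      vertex 25.6 5.4 0.0
      vertex 7.1 5.4 0.0
      vertex 7.1 5.4 7.6
    endloop
  endfacet
  facet normal 0.0000 1.0000 0.0000
    outer loop
      vertex 25.6 5.4 0.0
      vertex 7.1 5.4 7.6
      vertex 25.6 5.4 7.6
    endloop
  endfacet
  facet normal 1.0000 0.0000 0.0000
    outer loop
      vertex 7.1 5.4 0.0
      vertex 7.1 28.8 0.0
      vertex 7.1 28.8 7.6
    endloop
  endfacet
  facet normal 1.0000 0.0000 0.0000
    outer loop
      vertex 7.1 5.4 0.0
      vertex 7.1 28.8 7.6
      vertex 7.1 5.4 7.6
    endloop
  endfacet
  facet normal 0.0000 1.0000 0.0000
    outer loop
      vertex 7.1 28.8 0.0
      vertex 0.0 28.8 0.0
      vertex 0.0 28.8 7.6
    endloop
  endfacet
  facet normal 0.0000 1.0000 0.0000
    outer loop
      vertex 7.1 28.8 0.0
      vertex 0.0 28.8 7.6
      vertex 7.1 28.8 7.6
    endloop
  endfacet
  facet normal -1.0000 0.0000 0.0000
    outer loop
      vertex 0.0 28.8 0.0
      vertex 0.0 0.0 0.0
      vertex 0.0 0.0 7.6
    endloop
  endfacet
  facet normal -1.0000 0.0000 0.0000
    outer loop
      vertex 0.0 28.8 0.0
      vertex 0.0 0.0 7.6
      vertex 0.0 28.8 7.6
    endloop
  endfacet
endsolid part

The G0 Z moves step by Δz≈0.9 mm. Every layer's G1 loop is the same polygon, so the solid is a straight extrusion of it from z=0 to z≈7.6. Closing with flat bottom and top caps and triangulating gives 20 facets — an L-shaped prism: outer 25.6 × 28.8 mm, arm thicknesses ≈ 5.4 mm (horizontal) and 7.1 mm (vertical), extruded 7.6 mm in z.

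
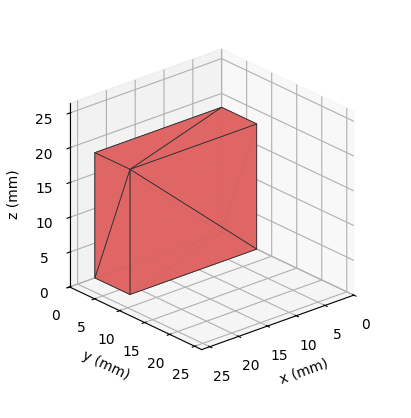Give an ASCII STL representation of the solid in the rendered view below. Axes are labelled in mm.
Reading the render: the shape is a rectangular box, roughly 22 × 7 mm footprint and 18 mm tall (dimensions read to the nearest mm from the axis ticks). For the STL, each face is triangulated and given an outward normal.

solid part
  facet normal 0.0000 0.0000 -1.0000
    outer loop
      vertex 22.000 7.000 0.000
      vertex 22.000 0.000 0.000
      vertex 0.000 0.000 0.000
    endloop
  endfacet
  facet normal 0.0000 0.0000 -1.0000
    outer loop
      vertex 0.000 7.000 0.000
      vertex 22.000 7.000 0.000
      vertex 0.000 0.000 0.000
    endloop
  endfacet
  facet normal 0.0000 0.0000 1.0000
    outer loop
      vertex 0.000 0.000 18.000
      vertex 22.000 0.000 18.000
      vertex 22.000 7.000 18.000
    endloop
  endfacet
  facet normal 0.0000 0.0000 1.0000
    outer loop
      vertex 0.000 0.000 18.000
      vertex 22.000 7.000 18.000
      vertex 0.000 7.000 18.000
    endloop
  endfacet
  facet normal 0.0000 -1.0000 0.0000
    outer loop
      vertex 0.000 0.000 0.000
      vertex 22.000 0.000 0.000
      vertex 22.000 0.000 18.000
    endloop
  endfacet
  facet normal 0.0000 -1.0000 0.0000
    outer loop
      vertex 0.000 0.000 0.000
      vertex 22.000 0.000 18.000
      vertex 0.000 0.000 18.000
    endloop
  endfacet
  facet normal 0.0000 1.0000 0.0000
    outer loop
      vertex 22.000 7.000 18.000
      vertex 22.000 7.000 0.000
      vertex 0.000 7.000 0.000
    endloop
  endfacet
  facet normal 0.0000 1.0000 0.0000
    outer loop
      vertex 0.000 7.000 18.000
      vertex 22.000 7.000 18.000
      vertex 0.000 7.000 0.000
    endloop
  endfacet
  facet normal -1.0000 0.0000 0.0000
    outer loop
      vertex 0.000 7.000 18.000
      vertex 0.000 7.000 0.000
      vertex 0.000 0.000 0.000
    endloop
  endfacet
  facet normal -1.0000 0.0000 0.0000
    outer loop
      vertex 0.000 0.000 18.000
      vertex 0.000 7.000 18.000
      vertex 0.000 0.000 0.000
    endloop
  endfacet
  facet normal 1.0000 0.0000 0.0000
    outer loop
      vertex 22.000 0.000 0.000
      vertex 22.000 7.000 0.000
      vertex 22.000 7.000 18.000
    endloop
  endfacet
  facet normal 1.0000 0.0000 0.0000
    outer loop
      vertex 22.000 0.000 0.000
      vertex 22.000 7.000 18.000
      vertex 22.000 0.000 18.000
    endloop
  endfacet
endsolid part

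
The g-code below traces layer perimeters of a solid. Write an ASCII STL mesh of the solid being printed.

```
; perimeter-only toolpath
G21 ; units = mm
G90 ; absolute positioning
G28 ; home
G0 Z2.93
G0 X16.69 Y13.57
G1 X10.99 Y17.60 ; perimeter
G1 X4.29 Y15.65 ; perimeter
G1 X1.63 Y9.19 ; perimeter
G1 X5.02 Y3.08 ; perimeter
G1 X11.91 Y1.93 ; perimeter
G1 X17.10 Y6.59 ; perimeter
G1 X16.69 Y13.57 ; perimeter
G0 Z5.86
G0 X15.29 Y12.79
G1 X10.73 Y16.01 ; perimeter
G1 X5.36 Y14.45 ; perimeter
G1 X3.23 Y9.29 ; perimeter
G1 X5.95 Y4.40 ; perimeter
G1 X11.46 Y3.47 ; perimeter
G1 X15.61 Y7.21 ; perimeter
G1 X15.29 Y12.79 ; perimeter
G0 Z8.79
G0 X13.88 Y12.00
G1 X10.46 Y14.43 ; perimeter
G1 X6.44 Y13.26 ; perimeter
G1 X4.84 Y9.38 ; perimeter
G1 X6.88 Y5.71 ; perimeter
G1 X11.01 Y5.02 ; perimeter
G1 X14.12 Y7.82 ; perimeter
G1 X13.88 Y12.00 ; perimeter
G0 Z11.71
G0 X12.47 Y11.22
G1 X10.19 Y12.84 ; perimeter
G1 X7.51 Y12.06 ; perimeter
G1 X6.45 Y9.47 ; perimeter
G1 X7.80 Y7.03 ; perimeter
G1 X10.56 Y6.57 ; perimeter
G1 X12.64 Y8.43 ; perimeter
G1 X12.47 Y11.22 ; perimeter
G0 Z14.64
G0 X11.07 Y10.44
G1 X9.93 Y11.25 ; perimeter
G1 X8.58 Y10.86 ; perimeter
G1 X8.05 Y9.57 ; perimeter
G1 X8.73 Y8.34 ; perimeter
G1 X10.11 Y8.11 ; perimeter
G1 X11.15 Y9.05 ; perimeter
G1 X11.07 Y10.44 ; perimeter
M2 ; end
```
solid part
  facet normal 0.0000 0.0000 -1.0000
    outer loop
      vertex 3.21 16.85 0.00
      vertex 11.26 19.19 0.00
      vertex 18.10 14.35 0.00
    endloop
  endfacet
  facet normal 0.0000 0.0000 -1.0000
    outer loop
      vertex 0.02 9.10 0.00
      vertex 3.21 16.85 0.00
      vertex 18.10 14.35 0.00
    endloop
  endfacet
  facet normal 0.0000 0.0000 -1.0000
    outer loop
      vertex 4.09 1.77 0.00
      vertex 0.02 9.10 0.00
      vertex 18.10 14.35 0.00
    endloop
  endfacet
  facet normal 0.0000 0.0000 -1.0000
    outer loop
      vertex 12.36 0.38 0.00
      vertex 4.09 1.77 0.00
      vertex 18.10 14.35 0.00
    endloop
  endfacet
  facet normal 0.0000 0.0000 -1.0000
    outer loop
      vertex 18.59 5.98 0.00
      vertex 12.36 0.38 0.00
      vertex 18.10 14.35 0.00
    endloop
  endfacet
  facet normal 0.5176 0.7315 0.4439
    outer loop
      vertex 18.10 14.35 0.00
      vertex 11.26 19.19 0.00
      vertex 9.66 9.66 17.57
    endloop
  endfacet
  facet normal -0.2501 0.8604 0.4439
    outer loop
      vertex 11.26 19.19 0.00
      vertex 3.21 16.85 0.00
      vertex 9.66 9.66 17.57
    endloop
  endfacet
  facet normal -0.8287 0.3411 0.4438
    outer loop
      vertex 3.21 16.85 0.00
      vertex 0.02 9.10 0.00
      vertex 9.66 9.66 17.57
    endloop
  endfacet
  facet normal -0.7835 -0.4350 0.4437
    outer loop
      vertex 0.02 9.10 0.00
      vertex 4.09 1.77 0.00
      vertex 9.66 9.66 17.57
    endloop
  endfacet
  facet normal -0.1485 -0.8837 0.4439
    outer loop
      vertex 4.09 1.77 0.00
      vertex 12.36 0.38 0.00
      vertex 9.66 9.66 17.57
    endloop
  endfacet
  facet normal 0.5990 -0.6664 0.4440
    outer loop
      vertex 12.36 0.38 0.00
      vertex 18.59 5.98 0.00
      vertex 9.66 9.66 17.57
    endloop
  endfacet
  facet normal 0.8946 0.0524 0.4437
    outer loop
      vertex 18.59 5.98 0.00
      vertex 18.10 14.35 0.00
      vertex 9.66 9.66 17.57
    endloop
  endfacet
endsolid part

The G0 Z moves step by Δz≈2.93 mm. The G1 loops shrink linearly with z, so the solid tapers from its base footprint up to z≈17.6. Closing with a flat bottom cap and the tapered top and triangulating gives 12 facets — a regular 7-sided pyramid, base circumscribed radius ≈ 9.66 mm, apex at z ≈ 17.6 mm.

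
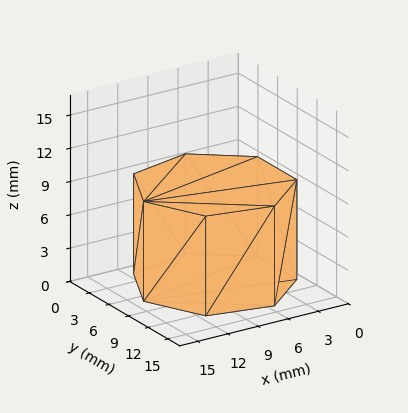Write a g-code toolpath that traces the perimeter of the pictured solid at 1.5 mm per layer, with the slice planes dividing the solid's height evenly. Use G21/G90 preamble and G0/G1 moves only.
Reading the render: the shape is a regular 7-sided prism (a cylinder approximated with 7 flat sides), circumscribed radius ≈ 7 mm, height ≈ 9 mm (dimensions read to the nearest mm from the axis ticks). For the g-code, the solid's height is divided into equal slices at the stated Δz and each level perimeter traced with G1 moves after a G0 lift.

; perimeter-only toolpath
G21 ; units = mm
G90 ; absolute positioning
G28 ; home
; layer 1
G0 Z1.5
G0 X14.0 Y7.0
G1 X11.4 Y12.5
G1 X5.4 Y13.8
G1 X0.7 Y10.0
G1 X0.7 Y4.0
G1 X5.4 Y0.2
G1 X11.4 Y1.5
G1 X14.0 Y7.0
; layer 2
G0 Z3.0
G0 X14.0 Y7.0
G1 X11.4 Y12.5
G1 X5.4 Y13.8
G1 X0.7 Y10.0
G1 X0.7 Y4.0
G1 X5.4 Y0.2
G1 X11.4 Y1.5
G1 X14.0 Y7.0
; layer 3
G0 Z4.5
G0 X14.0 Y7.0
G1 X11.4 Y12.5
G1 X5.4 Y13.8
G1 X0.7 Y10.0
G1 X0.7 Y4.0
G1 X5.4 Y0.2
G1 X11.4 Y1.5
G1 X14.0 Y7.0
; layer 4
G0 Z6.0
G0 X14.0 Y7.0
G1 X11.4 Y12.5
G1 X5.4 Y13.8
G1 X0.7 Y10.0
G1 X0.7 Y4.0
G1 X5.4 Y0.2
G1 X11.4 Y1.5
G1 X14.0 Y7.0
; layer 5
G0 Z7.5
G0 X14.0 Y7.0
G1 X11.4 Y12.5
G1 X5.4 Y13.8
G1 X0.7 Y10.0
G1 X0.7 Y4.0
G1 X5.4 Y0.2
G1 X11.4 Y1.5
G1 X14.0 Y7.0
; layer 6
G0 Z9.0
G0 X14.0 Y7.0
G1 X11.4 Y12.5
G1 X5.4 Y13.8
G1 X0.7 Y10.0
G1 X0.7 Y4.0
G1 X5.4 Y0.2
G1 X11.4 Y1.5
G1 X14.0 Y7.0
M2 ; end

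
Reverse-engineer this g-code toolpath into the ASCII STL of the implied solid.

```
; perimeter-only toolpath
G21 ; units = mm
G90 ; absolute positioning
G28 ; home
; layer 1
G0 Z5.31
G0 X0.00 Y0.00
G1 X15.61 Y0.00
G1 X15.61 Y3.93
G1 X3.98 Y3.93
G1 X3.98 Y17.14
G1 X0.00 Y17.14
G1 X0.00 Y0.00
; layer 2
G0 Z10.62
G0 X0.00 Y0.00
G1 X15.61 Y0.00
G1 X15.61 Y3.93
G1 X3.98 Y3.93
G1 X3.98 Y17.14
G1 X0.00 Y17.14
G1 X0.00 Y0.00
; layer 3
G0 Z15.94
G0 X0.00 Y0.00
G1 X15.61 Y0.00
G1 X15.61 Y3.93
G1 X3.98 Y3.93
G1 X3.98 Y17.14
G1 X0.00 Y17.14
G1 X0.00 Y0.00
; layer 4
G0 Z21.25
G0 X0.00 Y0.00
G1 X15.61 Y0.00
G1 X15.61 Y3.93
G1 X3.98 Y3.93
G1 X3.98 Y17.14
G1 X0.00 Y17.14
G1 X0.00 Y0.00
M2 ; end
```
solid part
  facet normal 0.0000 0.0000 -1.0000
    outer loop
      vertex 15.61 3.93 0.00
      vertex 15.61 0.00 0.00
      vertex 0.00 0.00 0.00
    endloop
  endfacet
  facet normal 0.0000 0.0000 -1.0000
    outer loop
      vertex 3.98 3.93 0.00
      vertex 15.61 3.93 0.00
      vertex 0.00 0.00 0.00
    endloop
  endfacet
  facet normal 0.0000 0.0000 -1.0000
    outer loop
      vertex 3.98 17.14 0.00
      vertex 3.98 3.93 0.00
      vertex 0.00 0.00 0.00
    endloop
  endfacet
  facet normal 0.0000 0.0000 -1.0000
    outer loop
      vertex 0.00 17.14 0.00
      vertex 3.98 17.14 0.00
      vertex 0.00 0.00 0.00
    endloop
  endfacet
  facet normal 0.0000 0.0000 1.0000
    outer loop
      vertex 0.00 0.00 21.25
      vertex 15.61 0.00 21.25
      vertex 15.61 3.93 21.25
    endloop
  endfacet
  facet normal 0.0000 0.0000 1.0000
    outer loop
      vertex 0.00 0.00 21.25
      vertex 15.61 3.93 21.25
      vertex 3.98 3.93 21.25
    endloop
  endfacet
  facet normal 0.0000 0.0000 1.0000
    outer loop
      vertex 0.00 0.00 21.25
      vertex 3.98 3.93 21.25
      vertex 3.98 17.14 21.25
    endloop
  endfacet
  facet normal 0.0000 0.0000 1.0000
    outer loop
      vertex 0.00 0.00 21.25
      vertex 3.98 17.14 21.25
      vertex 0.00 17.14 21.25
    endloop
  endfacet
  facet normal 0.0000 -1.0000 0.0000
    outer loop
      vertex 0.00 0.00 0.00
      vertex 15.61 0.00 0.00
      vertex 15.61 0.00 21.25
    endloop
  endfacet
  facet normal 0.0000 -1.0000 0.0000
    outer loop
      vertex 0.00 0.00 0.00
      vertex 15.61 0.00 21.25
      vertex 0.00 0.00 21.25
    endloop
  endfacet
  facet normal 1.0000 0.0000 0.0000
    outer loop
      vertex 15.61 0.00 0.00
      vertex 15.61 3.93 0.00
      vertex 15.61 3.93 21.25
    endloop
  endfacet
  facet normal 1.0000 0.0000 0.0000
    outer loop
      vertex 15.61 0.00 0.00
      vertex 15.61 3.93 21.25
      vertex 15.61 0.00 21.25
    endloop
  endfacet
  facet normal 0.0000 1.0000 0.0000
    outer loop
      vertex 15.61 3.93 0.00
      vertex 3.98 3.93 0.00
      vertex 3.98 3.93 21.25
    endloop
  endfacet
  facet normal 0.0000 1.0000 0.0000
    outer loop
      vertex 15.61 3.93 0.00
      vertex 3.98 3.93 21.25
      vertex 15.61 3.93 21.25
    endloop
  endfacet
  facet normal 1.0000 0.0000 0.0000
    outer loop
      vertex 3.98 3.93 0.00
      vertex 3.98 17.14 0.00
      vertex 3.98 17.14 21.25
    endloop
  endfacet
  facet normal 1.0000 0.0000 0.0000
    outer loop
      vertex 3.98 3.93 0.00
      vertex 3.98 17.14 21.25
      vertex 3.98 3.93 21.25
    endloop
  endfacet
  facet normal 0.0000 1.0000 0.0000
    outer loop
      vertex 3.98 17.14 0.00
      vertex 0.00 17.14 0.00
      vertex 0.00 17.14 21.25
    endloop
  endfacet
  facet normal 0.0000 1.0000 0.0000
    outer loop
      vertex 3.98 17.14 0.00
      vertex 0.00 17.14 21.25
      vertex 3.98 17.14 21.25
    endloop
  endfacet
  facet normal -1.0000 0.0000 0.0000
    outer loop
      vertex 0.00 17.14 0.00
      vertex 0.00 0.00 0.00
      vertex 0.00 0.00 21.25
    endloop
  endfacet
  facet normal -1.0000 0.0000 0.0000
    outer loop
      vertex 0.00 17.14 0.00
      vertex 0.00 0.00 21.25
      vertex 0.00 17.14 21.25
    endloop
  endfacet
endsolid part

The G0 Z moves step by Δz≈5.31 mm. Every layer's G1 loop is the same polygon, so the solid is a straight extrusion of it from z=0 to z≈21.2. Closing with flat bottom and top caps and triangulating gives 20 facets — an L-shaped prism: outer 15.6 × 17.1 mm, arm thicknesses ≈ 3.93 mm (horizontal) and 3.98 mm (vertical), extruded 21.2 mm in z.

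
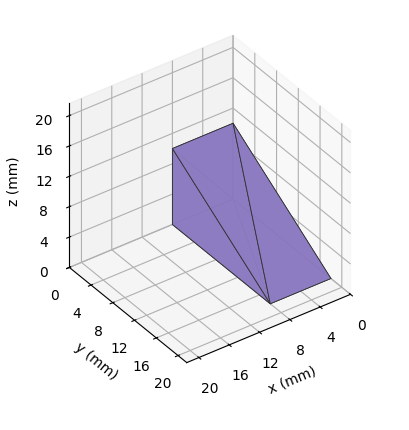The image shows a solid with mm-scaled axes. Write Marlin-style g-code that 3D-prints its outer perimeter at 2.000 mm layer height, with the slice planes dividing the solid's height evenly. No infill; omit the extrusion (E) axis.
Reading the render: the shape is a wedge (ramp): 8 × 18 mm base, rising to 10 mm along the y=0 edge and sloping linearly to z=0 at y=18 (dimensions read to the nearest mm from the axis ticks). For the g-code, the solid's height is divided into equal slices at the stated Δz and each level perimeter traced with G1 moves after a G0 lift.

; perimeter-only toolpath
G21 ; units = mm
G90 ; absolute positioning
G28 ; home
; layer 1
G0 Z2.000
G0 X0.000 Y0.000
G1 X8.000 Y0.000
G1 X8.000 Y14.400
G1 X0.000 Y14.400
G1 X0.000 Y0.000
; layer 2
G0 Z4.000
G0 X0.000 Y0.000
G1 X8.000 Y0.000
G1 X8.000 Y10.800
G1 X0.000 Y10.800
G1 X0.000 Y0.000
; layer 3
G0 Z6.000
G0 X0.000 Y0.000
G1 X8.000 Y0.000
G1 X8.000 Y7.200
G1 X0.000 Y7.200
G1 X0.000 Y0.000
; layer 4
G0 Z8.000
G0 X0.000 Y0.000
G1 X8.000 Y0.000
G1 X8.000 Y3.600
G1 X0.000 Y3.600
G1 X0.000 Y0.000
M2 ; end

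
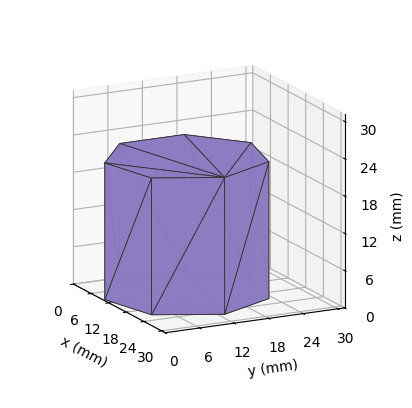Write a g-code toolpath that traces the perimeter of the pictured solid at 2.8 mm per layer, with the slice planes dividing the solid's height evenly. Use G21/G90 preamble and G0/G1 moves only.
Reading the render: the shape is a regular 7-sided prism (a cylinder approximated with 7 flat sides), circumscribed radius ≈ 13 mm, height ≈ 22 mm (dimensions read to the nearest mm from the axis ticks). For the g-code, the solid's height is divided into equal slices at the stated Δz and each level perimeter traced with G1 moves after a G0 lift.

; perimeter-only toolpath
G21 ; units = mm
G90 ; absolute positioning
G28 ; home
; layer 1
G0 Z2.8
G0 X26.0 Y13.0
G1 X21.1 Y23.2
G1 X10.1 Y25.7
G1 X1.3 Y18.6
G1 X1.3 Y7.4
G1 X10.1 Y0.3
G1 X21.1 Y2.8
G1 X26.0 Y13.0
; layer 2
G0 Z5.5
G0 X26.0 Y13.0
G1 X21.1 Y23.2
G1 X10.1 Y25.7
G1 X1.3 Y18.6
G1 X1.3 Y7.4
G1 X10.1 Y0.3
G1 X21.1 Y2.8
G1 X26.0 Y13.0
; layer 3
G0 Z8.2
G0 X26.0 Y13.0
G1 X21.1 Y23.2
G1 X10.1 Y25.7
G1 X1.3 Y18.6
G1 X1.3 Y7.4
G1 X10.1 Y0.3
G1 X21.1 Y2.8
G1 X26.0 Y13.0
; layer 4
G0 Z11.0
G0 X26.0 Y13.0
G1 X21.1 Y23.2
G1 X10.1 Y25.7
G1 X1.3 Y18.6
G1 X1.3 Y7.4
G1 X10.1 Y0.3
G1 X21.1 Y2.8
G1 X26.0 Y13.0
; layer 5
G0 Z13.8
G0 X26.0 Y13.0
G1 X21.1 Y23.2
G1 X10.1 Y25.7
G1 X1.3 Y18.6
G1 X1.3 Y7.4
G1 X10.1 Y0.3
G1 X21.1 Y2.8
G1 X26.0 Y13.0
; layer 6
G0 Z16.5
G0 X26.0 Y13.0
G1 X21.1 Y23.2
G1 X10.1 Y25.7
G1 X1.3 Y18.6
G1 X1.3 Y7.4
G1 X10.1 Y0.3
G1 X21.1 Y2.8
G1 X26.0 Y13.0
; layer 7
G0 Z19.2
G0 X26.0 Y13.0
G1 X21.1 Y23.2
G1 X10.1 Y25.7
G1 X1.3 Y18.6
G1 X1.3 Y7.4
G1 X10.1 Y0.3
G1 X21.1 Y2.8
G1 X26.0 Y13.0
; layer 8
G0 Z22.0
G0 X26.0 Y13.0
G1 X21.1 Y23.2
G1 X10.1 Y25.7
G1 X1.3 Y18.6
G1 X1.3 Y7.4
G1 X10.1 Y0.3
G1 X21.1 Y2.8
G1 X26.0 Y13.0
M2 ; end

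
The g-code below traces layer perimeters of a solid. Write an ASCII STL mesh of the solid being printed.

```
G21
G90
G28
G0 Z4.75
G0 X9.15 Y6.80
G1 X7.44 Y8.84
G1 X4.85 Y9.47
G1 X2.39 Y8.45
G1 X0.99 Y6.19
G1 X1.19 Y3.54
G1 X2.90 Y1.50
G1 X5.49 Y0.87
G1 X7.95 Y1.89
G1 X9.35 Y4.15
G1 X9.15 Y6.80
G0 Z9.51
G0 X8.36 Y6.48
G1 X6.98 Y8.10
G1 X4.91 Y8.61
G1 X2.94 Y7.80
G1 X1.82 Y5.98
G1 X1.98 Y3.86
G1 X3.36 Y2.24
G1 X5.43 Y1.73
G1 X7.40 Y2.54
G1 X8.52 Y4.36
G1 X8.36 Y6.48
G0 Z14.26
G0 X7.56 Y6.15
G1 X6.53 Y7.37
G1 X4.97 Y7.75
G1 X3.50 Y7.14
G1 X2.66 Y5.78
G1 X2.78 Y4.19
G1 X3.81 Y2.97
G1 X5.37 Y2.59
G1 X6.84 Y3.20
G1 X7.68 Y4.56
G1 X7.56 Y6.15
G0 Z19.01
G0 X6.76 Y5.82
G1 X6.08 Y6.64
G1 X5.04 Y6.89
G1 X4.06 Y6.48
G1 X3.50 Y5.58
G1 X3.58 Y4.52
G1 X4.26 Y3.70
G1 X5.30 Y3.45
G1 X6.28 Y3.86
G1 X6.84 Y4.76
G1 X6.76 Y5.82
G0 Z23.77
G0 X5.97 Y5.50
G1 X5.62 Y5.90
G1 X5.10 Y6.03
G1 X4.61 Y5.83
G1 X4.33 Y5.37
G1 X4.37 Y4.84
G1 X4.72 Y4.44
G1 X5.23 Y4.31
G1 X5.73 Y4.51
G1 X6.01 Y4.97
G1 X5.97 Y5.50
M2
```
solid part
  facet normal 0.0000 0.0000 -1.0000
    outer loop
      vertex 4.78 10.33 0.00
      vertex 7.89 9.57 0.00
      vertex 9.95 7.13 0.00
    endloop
  endfacet
  facet normal 0.0000 0.0000 -1.0000
    outer loop
      vertex 1.83 9.11 0.00
      vertex 4.78 10.33 0.00
      vertex 9.95 7.13 0.00
    endloop
  endfacet
  facet normal 0.0000 0.0000 -1.0000
    outer loop
      vertex 0.15 6.39 0.00
      vertex 1.83 9.11 0.00
      vertex 9.95 7.13 0.00
    endloop
  endfacet
  facet normal 0.0000 0.0000 -1.0000
    outer loop
      vertex 0.39 3.21 0.00
      vertex 0.15 6.39 0.00
      vertex 9.95 7.13 0.00
    endloop
  endfacet
  facet normal 0.0000 0.0000 -1.0000
    outer loop
      vertex 2.45 0.77 0.00
      vertex 0.39 3.21 0.00
      vertex 9.95 7.13 0.00
    endloop
  endfacet
  facet normal 0.0000 0.0000 -1.0000
    outer loop
      vertex 5.56 0.01 0.00
      vertex 2.45 0.77 0.00
      vertex 9.95 7.13 0.00
    endloop
  endfacet
  facet normal 0.0000 0.0000 -1.0000
    outer loop
      vertex 8.51 1.23 0.00
      vertex 5.56 0.01 0.00
      vertex 9.95 7.13 0.00
    endloop
  endfacet
  facet normal 0.0000 0.0000 -1.0000
    outer loop
      vertex 10.19 3.95 0.00
      vertex 8.51 1.23 0.00
      vertex 9.95 7.13 0.00
    endloop
  endfacet
  facet normal 0.7530 0.6357 0.1699
    outer loop
      vertex 9.95 7.13 0.00
      vertex 7.89 9.57 0.00
      vertex 5.17 5.17 28.52
    endloop
  endfacet
  facet normal 0.2339 0.9573 0.1700
    outer loop
      vertex 7.89 9.57 0.00
      vertex 4.78 10.33 0.00
      vertex 5.17 5.17 28.52
    endloop
  endfacet
  facet normal -0.3766 0.9107 0.1699
    outer loop
      vertex 4.78 10.33 0.00
      vertex 1.83 9.11 0.00
      vertex 5.17 5.17 28.52
    endloop
  endfacet
  facet normal -0.8385 0.5179 0.1697
    outer loop
      vertex 1.83 9.11 0.00
      vertex 0.15 6.39 0.00
      vertex 5.17 5.17 28.52
    endloop
  endfacet
  facet normal -0.9827 -0.0742 0.1698
    outer loop
      vertex 0.15 6.39 0.00
      vertex 0.39 3.21 0.00
      vertex 5.17 5.17 28.52
    endloop
  endfacet
  facet normal -0.7530 -0.6357 0.1699
    outer loop
      vertex 0.39 3.21 0.00
      vertex 2.45 0.77 0.00
      vertex 5.17 5.17 28.52
    endloop
  endfacet
  facet normal -0.2339 -0.9573 0.1700
    outer loop
      vertex 2.45 0.77 0.00
      vertex 5.56 0.01 0.00
      vertex 5.17 5.17 28.52
    endloop
  endfacet
  facet normal 0.3766 -0.9107 0.1699
    outer loop
      vertex 5.56 0.01 0.00
      vertex 8.51 1.23 0.00
      vertex 5.17 5.17 28.52
    endloop
  endfacet
  facet normal 0.8385 -0.5179 0.1697
    outer loop
      vertex 8.51 1.23 0.00
      vertex 10.19 3.95 0.00
      vertex 5.17 5.17 28.52
    endloop
  endfacet
  facet normal 0.9827 0.0742 0.1698
    outer loop
      vertex 10.19 3.95 0.00
      vertex 9.95 7.13 0.00
      vertex 5.17 5.17 28.52
    endloop
  endfacet
endsolid part

The G0 Z moves step by Δz≈4.75 mm. The G1 loops shrink linearly with z, so the solid tapers from its base footprint up to z≈28.5. Closing with a flat bottom cap and the tapered top and triangulating gives 18 facets — a regular 10-sided pyramid, base circumscribed radius ≈ 5.17 mm, apex at z ≈ 28.5 mm.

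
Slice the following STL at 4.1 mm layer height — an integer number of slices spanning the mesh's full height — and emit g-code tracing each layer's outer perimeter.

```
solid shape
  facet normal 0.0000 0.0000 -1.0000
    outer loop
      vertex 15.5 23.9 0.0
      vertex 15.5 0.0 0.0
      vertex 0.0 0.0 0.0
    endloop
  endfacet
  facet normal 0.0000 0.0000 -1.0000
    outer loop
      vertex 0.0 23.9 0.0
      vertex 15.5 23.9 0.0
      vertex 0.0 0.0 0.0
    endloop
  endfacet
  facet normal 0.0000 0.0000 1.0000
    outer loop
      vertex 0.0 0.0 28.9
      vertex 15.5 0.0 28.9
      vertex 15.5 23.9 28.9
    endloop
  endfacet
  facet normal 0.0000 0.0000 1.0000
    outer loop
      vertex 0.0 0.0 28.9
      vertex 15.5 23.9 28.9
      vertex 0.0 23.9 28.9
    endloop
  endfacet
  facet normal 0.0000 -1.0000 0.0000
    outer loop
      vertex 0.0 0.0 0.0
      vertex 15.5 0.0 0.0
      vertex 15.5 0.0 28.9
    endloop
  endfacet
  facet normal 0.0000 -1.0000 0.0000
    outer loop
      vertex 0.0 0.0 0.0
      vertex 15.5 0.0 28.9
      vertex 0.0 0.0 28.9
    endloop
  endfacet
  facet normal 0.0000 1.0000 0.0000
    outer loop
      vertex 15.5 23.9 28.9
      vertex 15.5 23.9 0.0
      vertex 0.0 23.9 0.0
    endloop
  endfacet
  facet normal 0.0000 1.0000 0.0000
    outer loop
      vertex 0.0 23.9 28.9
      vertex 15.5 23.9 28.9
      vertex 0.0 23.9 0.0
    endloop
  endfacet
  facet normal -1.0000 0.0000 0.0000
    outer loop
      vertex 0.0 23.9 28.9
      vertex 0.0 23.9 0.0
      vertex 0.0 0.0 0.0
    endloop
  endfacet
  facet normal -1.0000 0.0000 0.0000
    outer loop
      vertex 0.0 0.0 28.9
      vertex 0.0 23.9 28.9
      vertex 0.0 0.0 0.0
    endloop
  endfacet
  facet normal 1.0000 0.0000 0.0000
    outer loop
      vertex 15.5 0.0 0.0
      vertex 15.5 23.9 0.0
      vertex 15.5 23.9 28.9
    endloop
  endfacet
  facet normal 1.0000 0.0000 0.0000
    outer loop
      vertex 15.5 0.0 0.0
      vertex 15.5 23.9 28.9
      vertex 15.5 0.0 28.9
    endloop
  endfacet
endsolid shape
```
; perimeter-only toolpath
G21 ; units = mm
G90 ; absolute positioning
G28 ; home
; layer 1
G0 Z4.1
G0 X0.0 Y0.0
G1 X15.5 Y0.0
G1 X15.5 Y23.9
G1 X0.0 Y23.9
G1 X0.0 Y0.0
; layer 2
G0 Z8.3
G0 X0.0 Y0.0
G1 X15.5 Y0.0
G1 X15.5 Y23.9
G1 X0.0 Y23.9
G1 X0.0 Y0.0
; layer 3
G0 Z12.4
G0 X0.0 Y0.0
G1 X15.5 Y0.0
G1 X15.5 Y23.9
G1 X0.0 Y23.9
G1 X0.0 Y0.0
; layer 4
G0 Z16.5
G0 X0.0 Y0.0
G1 X15.5 Y0.0
G1 X15.5 Y23.9
G1 X0.0 Y23.9
G1 X0.0 Y0.0
; layer 5
G0 Z20.6
G0 X0.0 Y0.0
G1 X15.5 Y0.0
G1 X15.5 Y23.9
G1 X0.0 Y23.9
G1 X0.0 Y0.0
; layer 6
G0 Z24.8
G0 X0.0 Y0.0
G1 X15.5 Y0.0
G1 X15.5 Y23.9
G1 X0.0 Y23.9
G1 X0.0 Y0.0
; layer 7
G0 Z28.9
G0 X0.0 Y0.0
G1 X15.5 Y0.0
G1 X15.5 Y23.9
G1 X0.0 Y23.9
G1 X0.0 Y0.0
M2 ; end

The solid is a rectangular box, roughly 15.5 × 23.9 mm footprint and 28.9 mm tall. Slicing at Δz = 4.1 mm — 7 equal slices spanning the solid's height, so layer i sits at z = i·h/7 — gives 7 non-empty perimeters. Each is a 4-segment closed polygon; G0 lifts to the layer z and rapids to the start vertex, then G1 traces the edges.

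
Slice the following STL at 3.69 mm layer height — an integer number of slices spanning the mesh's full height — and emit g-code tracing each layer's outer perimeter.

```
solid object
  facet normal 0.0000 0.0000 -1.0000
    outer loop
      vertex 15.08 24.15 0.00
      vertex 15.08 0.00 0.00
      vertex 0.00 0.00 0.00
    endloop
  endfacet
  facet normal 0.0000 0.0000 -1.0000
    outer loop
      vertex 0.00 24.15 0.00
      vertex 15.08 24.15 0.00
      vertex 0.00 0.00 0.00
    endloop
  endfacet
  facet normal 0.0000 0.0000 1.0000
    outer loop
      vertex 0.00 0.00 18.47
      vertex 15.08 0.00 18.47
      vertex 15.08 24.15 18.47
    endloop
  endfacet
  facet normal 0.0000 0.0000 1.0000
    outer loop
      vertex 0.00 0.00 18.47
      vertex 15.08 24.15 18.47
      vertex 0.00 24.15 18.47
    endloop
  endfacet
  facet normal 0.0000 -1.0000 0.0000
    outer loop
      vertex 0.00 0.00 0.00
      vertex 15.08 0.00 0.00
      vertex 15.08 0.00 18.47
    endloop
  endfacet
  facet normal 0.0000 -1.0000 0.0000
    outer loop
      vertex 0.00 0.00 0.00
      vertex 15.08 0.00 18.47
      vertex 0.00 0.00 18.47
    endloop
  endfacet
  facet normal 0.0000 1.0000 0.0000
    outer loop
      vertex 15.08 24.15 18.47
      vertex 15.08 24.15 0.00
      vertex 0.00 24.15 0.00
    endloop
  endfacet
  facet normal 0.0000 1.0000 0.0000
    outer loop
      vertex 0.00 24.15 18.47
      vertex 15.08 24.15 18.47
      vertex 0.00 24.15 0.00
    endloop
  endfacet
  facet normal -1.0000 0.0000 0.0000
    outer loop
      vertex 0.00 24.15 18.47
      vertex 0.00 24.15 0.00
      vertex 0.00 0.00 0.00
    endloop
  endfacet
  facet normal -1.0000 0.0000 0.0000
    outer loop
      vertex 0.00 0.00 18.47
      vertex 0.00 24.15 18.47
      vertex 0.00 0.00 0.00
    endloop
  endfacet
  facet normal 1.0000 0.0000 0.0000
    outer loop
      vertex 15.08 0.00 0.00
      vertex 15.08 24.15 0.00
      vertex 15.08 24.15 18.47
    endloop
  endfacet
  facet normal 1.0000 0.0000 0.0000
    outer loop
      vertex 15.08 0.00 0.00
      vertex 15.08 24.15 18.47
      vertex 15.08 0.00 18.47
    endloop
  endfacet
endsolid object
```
; perimeter-only toolpath
G21 ; units = mm
G90 ; absolute positioning
G28 ; home
; layer 1
G0 Z3.69
G0 X0.00 Y0.00
G1 X15.08 Y0.00
G1 X15.08 Y24.15
G1 X0.00 Y24.15
G1 X0.00 Y0.00
; layer 2
G0 Z7.39
G0 X0.00 Y0.00
G1 X15.08 Y0.00
G1 X15.08 Y24.15
G1 X0.00 Y24.15
G1 X0.00 Y0.00
; layer 3
G0 Z11.08
G0 X0.00 Y0.00
G1 X15.08 Y0.00
G1 X15.08 Y24.15
G1 X0.00 Y24.15
G1 X0.00 Y0.00
; layer 4
G0 Z14.78
G0 X0.00 Y0.00
G1 X15.08 Y0.00
G1 X15.08 Y24.15
G1 X0.00 Y24.15
G1 X0.00 Y0.00
; layer 5
G0 Z18.47
G0 X0.00 Y0.00
G1 X15.08 Y0.00
G1 X15.08 Y24.15
G1 X0.00 Y24.15
G1 X0.00 Y0.00
M2 ; end

The solid is a rectangular box, roughly 15.1 × 24.1 mm footprint and 18.5 mm tall. Slicing at Δz = 3.69 mm — 5 equal slices spanning the solid's height, so layer i sits at z = i·h/5 — gives 5 non-empty perimeters. Each is a 4-segment closed polygon; G0 lifts to the layer z and rapids to the start vertex, then G1 traces the edges.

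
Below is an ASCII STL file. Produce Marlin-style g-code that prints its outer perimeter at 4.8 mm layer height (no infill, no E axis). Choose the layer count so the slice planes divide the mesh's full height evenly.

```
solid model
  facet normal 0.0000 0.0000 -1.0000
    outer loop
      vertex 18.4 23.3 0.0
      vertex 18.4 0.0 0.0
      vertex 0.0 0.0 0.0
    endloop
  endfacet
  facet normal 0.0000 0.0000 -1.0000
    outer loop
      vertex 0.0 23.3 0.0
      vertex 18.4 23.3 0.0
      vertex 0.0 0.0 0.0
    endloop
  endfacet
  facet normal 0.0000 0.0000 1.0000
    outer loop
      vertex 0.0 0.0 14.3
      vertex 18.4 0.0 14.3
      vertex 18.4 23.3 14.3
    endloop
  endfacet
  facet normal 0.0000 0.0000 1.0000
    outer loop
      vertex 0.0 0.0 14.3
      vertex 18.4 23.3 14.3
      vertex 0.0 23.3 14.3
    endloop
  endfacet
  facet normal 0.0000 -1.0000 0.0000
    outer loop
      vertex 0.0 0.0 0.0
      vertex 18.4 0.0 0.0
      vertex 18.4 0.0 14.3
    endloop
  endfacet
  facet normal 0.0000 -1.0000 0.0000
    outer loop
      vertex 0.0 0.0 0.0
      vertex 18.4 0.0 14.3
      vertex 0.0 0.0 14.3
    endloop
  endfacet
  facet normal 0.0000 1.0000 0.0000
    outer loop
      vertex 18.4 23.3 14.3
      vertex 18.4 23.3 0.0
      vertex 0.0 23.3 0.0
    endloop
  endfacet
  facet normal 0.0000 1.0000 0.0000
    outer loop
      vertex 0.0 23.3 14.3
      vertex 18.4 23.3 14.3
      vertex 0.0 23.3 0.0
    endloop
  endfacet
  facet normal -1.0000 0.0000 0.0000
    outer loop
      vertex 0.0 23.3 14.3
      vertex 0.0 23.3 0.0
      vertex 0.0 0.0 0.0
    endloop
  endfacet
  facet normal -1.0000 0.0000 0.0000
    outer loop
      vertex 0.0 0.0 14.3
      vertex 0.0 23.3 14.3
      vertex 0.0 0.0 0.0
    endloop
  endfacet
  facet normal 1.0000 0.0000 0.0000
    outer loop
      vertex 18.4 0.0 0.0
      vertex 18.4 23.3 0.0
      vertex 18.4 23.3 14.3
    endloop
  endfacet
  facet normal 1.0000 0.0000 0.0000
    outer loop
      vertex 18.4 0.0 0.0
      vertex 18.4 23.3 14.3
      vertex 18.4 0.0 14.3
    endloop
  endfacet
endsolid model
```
; perimeter-only toolpath
G21 ; units = mm
G90 ; absolute positioning
G28 ; home
; layer 1
G0 Z4.8
G0 X0.0 Y0.0
G1 X18.4 Y0.0
G1 X18.4 Y23.3
G1 X0.0 Y23.3
G1 X0.0 Y0.0
; layer 2
G0 Z9.5
G0 X0.0 Y0.0
G1 X18.4 Y0.0
G1 X18.4 Y23.3
G1 X0.0 Y23.3
G1 X0.0 Y0.0
; layer 3
G0 Z14.3
G0 X0.0 Y0.0
G1 X18.4 Y0.0
G1 X18.4 Y23.3
G1 X0.0 Y23.3
G1 X0.0 Y0.0
M2 ; end

The solid is a rectangular box, roughly 18.4 × 23.3 mm footprint and 14.3 mm tall. Slicing at Δz = 4.8 mm — 3 equal slices spanning the solid's height, so layer i sits at z = i·h/3 — gives 3 non-empty perimeters. Each is a 4-segment closed polygon; G0 lifts to the layer z and rapids to the start vertex, then G1 traces the edges.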